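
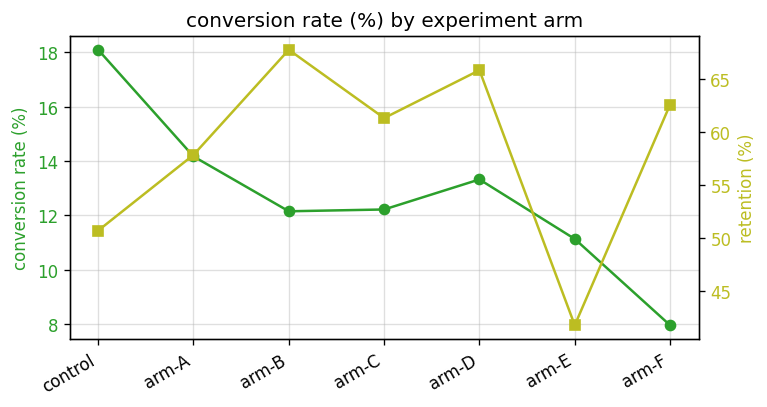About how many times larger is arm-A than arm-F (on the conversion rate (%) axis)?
≈ 1.75×

arm-A ≈ 14, arm-F ≈ 8; 14/8 ≈ 1.75.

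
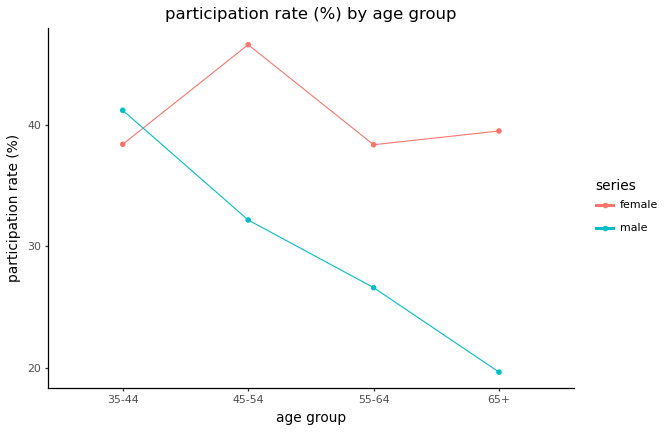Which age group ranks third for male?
Top 4 for male: 35-44 ≈ 40, 45-54 ≈ 30, 55-64 ≈ 25, 65+ ≈ 20.

55-64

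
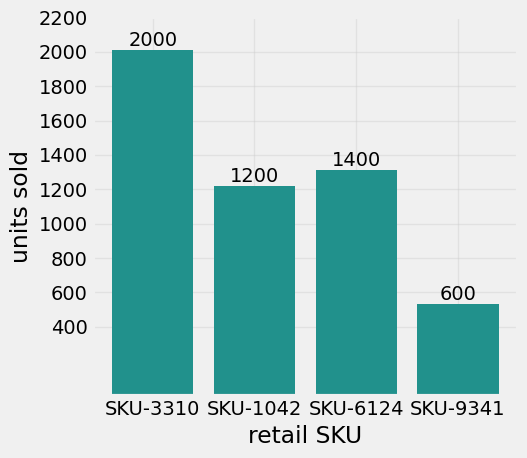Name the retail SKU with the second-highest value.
SKU-6124

Top 3: SKU-3310 ≈ 2000, SKU-6124 ≈ 1400, SKU-1042 ≈ 1200.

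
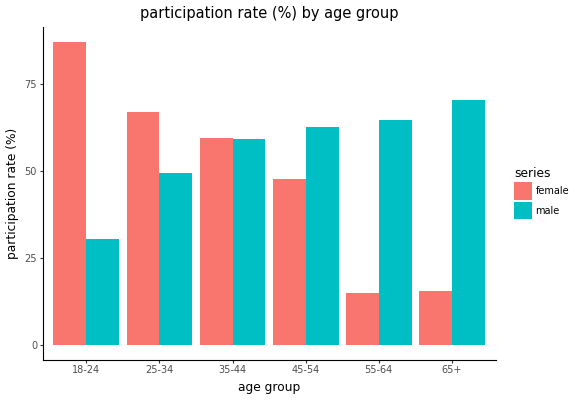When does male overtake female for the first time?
45-54

35-44: male ≈ 60 vs female ≈ 60 (not yet); 45-54: male ≈ 60 vs female ≈ 50 (first crossover).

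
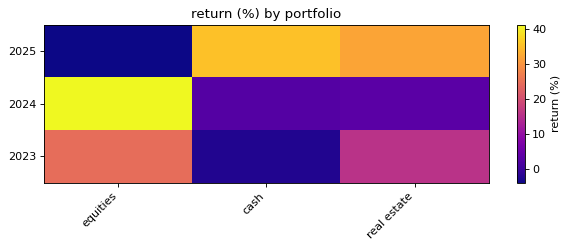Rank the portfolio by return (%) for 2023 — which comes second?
real estate

Top 3 for 2023: equities ≈ 25, real estate ≈ 15, cash ≈ 0.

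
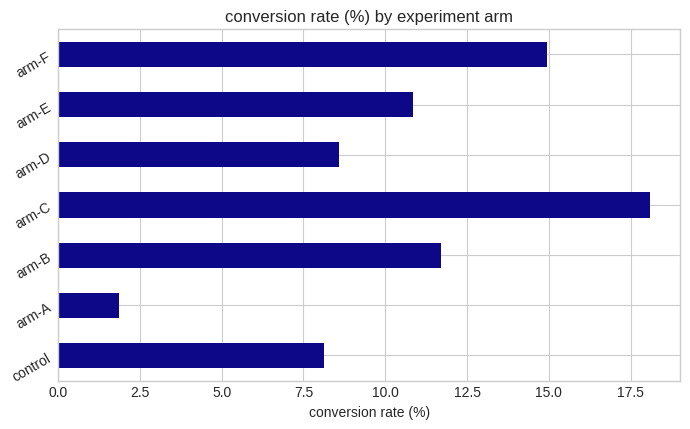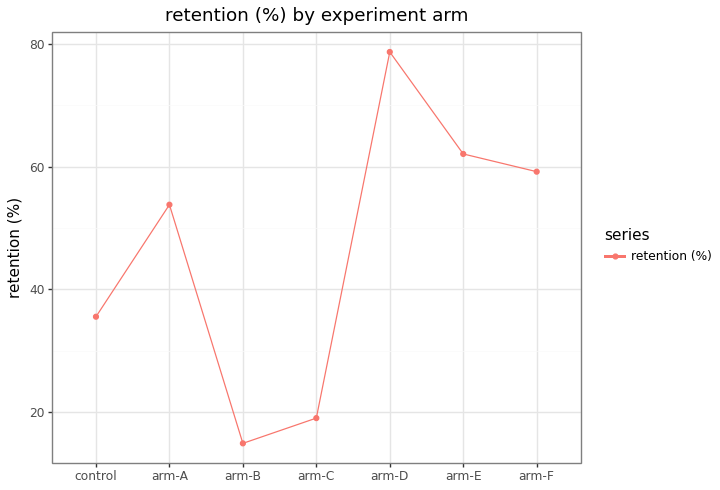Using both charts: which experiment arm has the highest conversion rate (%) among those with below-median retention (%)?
arm-C

Chart 2 median retention (%) ≈ 50; below-median experiment arms: control, arm-B, arm-C. Among those, arm-C has the highest conversion rate (%) (≈ 18).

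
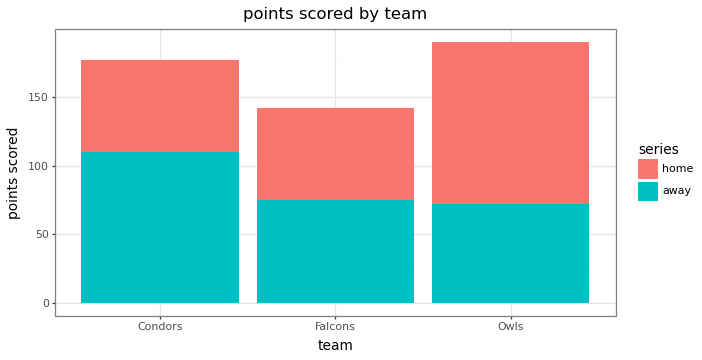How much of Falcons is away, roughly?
≈ 80

away top ≈ 80, bottom ≈ 0; segment ≈ 80.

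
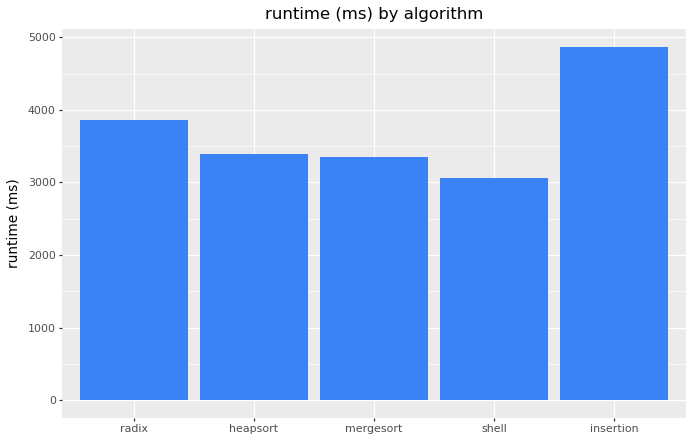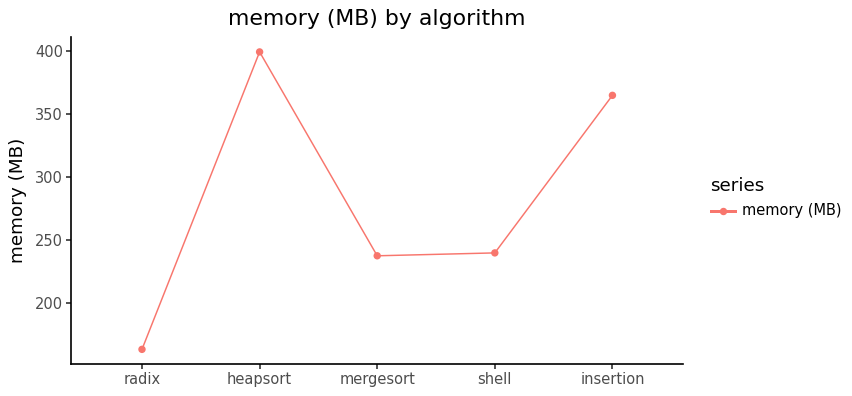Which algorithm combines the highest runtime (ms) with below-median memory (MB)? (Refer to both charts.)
radix

Chart 2 median memory (MB) ≈ 250; below-median algorithms: radix, mergesort. Among those, radix has the highest runtime (ms) (≈ 4000).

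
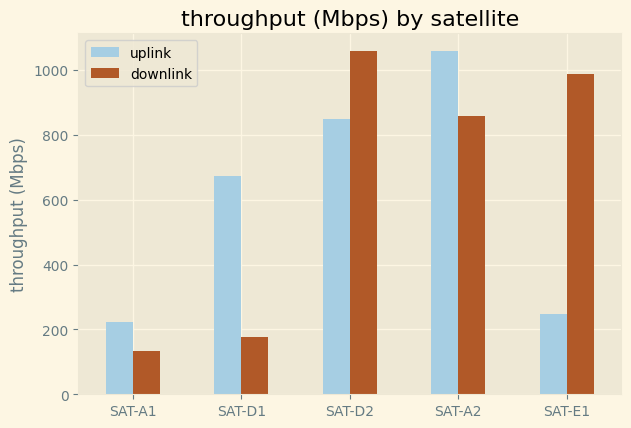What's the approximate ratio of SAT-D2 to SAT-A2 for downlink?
SAT-D2 ≈ 1100, SAT-A2 ≈ 900; 1100/900 ≈ 1.22.

≈ 1.22×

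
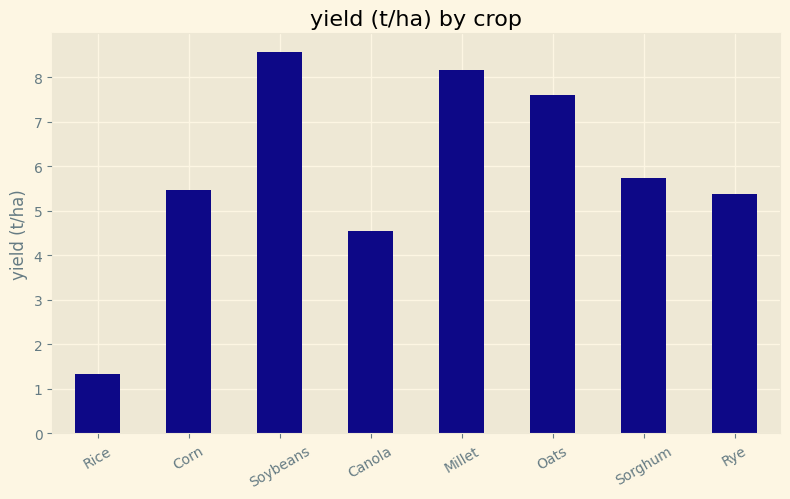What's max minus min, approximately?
≈ 8

Max Soybeans ≈ 9, min Rice ≈ 1; range ≈ 8.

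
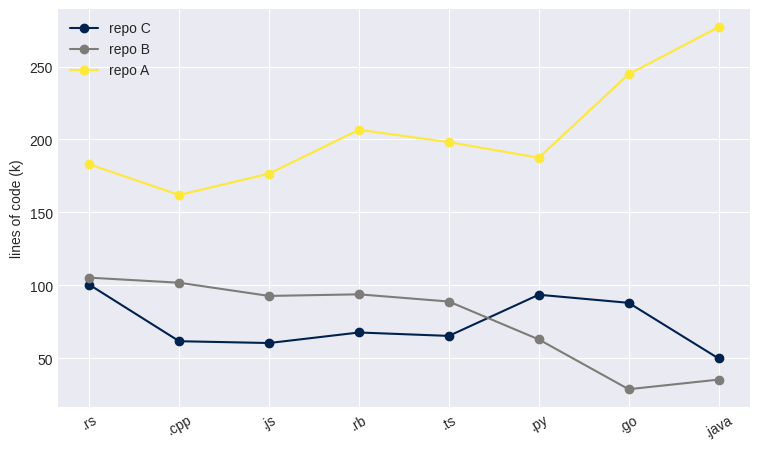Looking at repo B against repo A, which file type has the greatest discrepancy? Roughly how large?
.java, ≈ 250 k

.java: repo B ≈ 25, repo A ≈ 275 → gap ≈ 250. Next-largest (.go) is only ≈ 225.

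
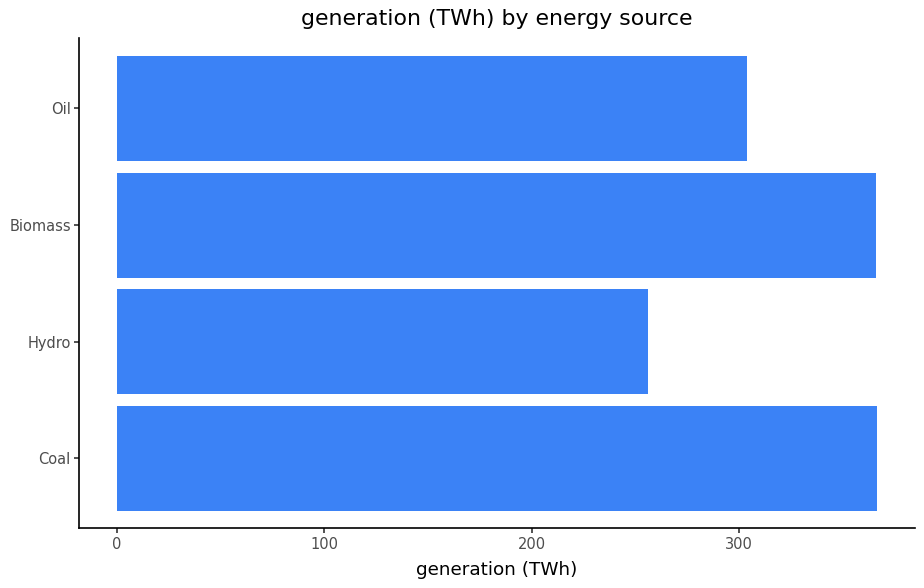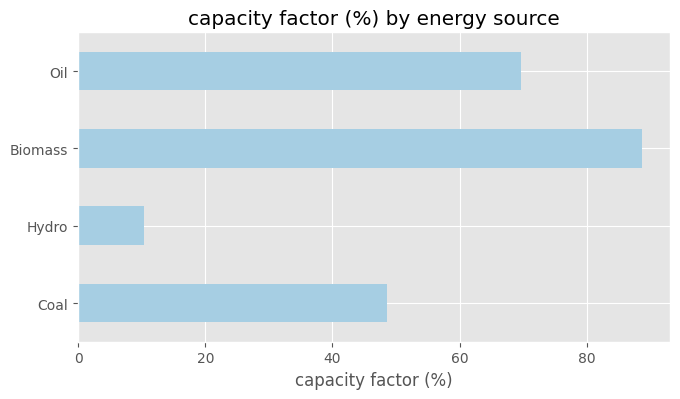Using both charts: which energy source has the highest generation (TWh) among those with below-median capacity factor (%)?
Coal

Chart 2 median capacity factor (%) ≈ 60; below-median energy sources: Coal, Hydro. Among those, Coal has the highest generation (TWh) (≈ 350).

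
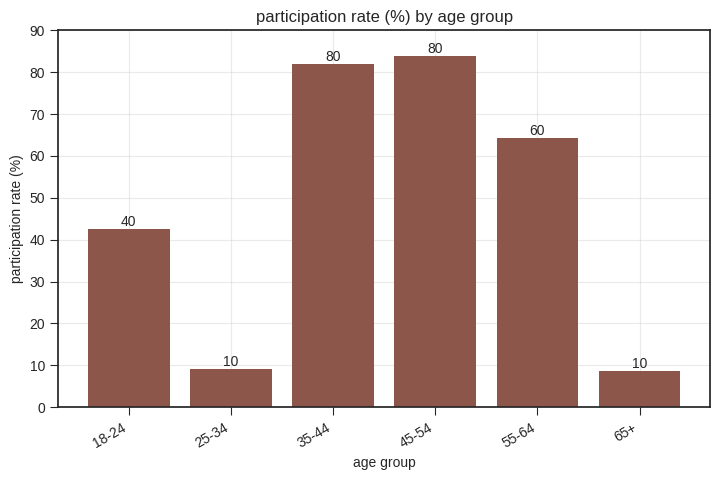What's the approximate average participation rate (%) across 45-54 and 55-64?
(80 + 60) / 2 ≈ 70.

≈ 70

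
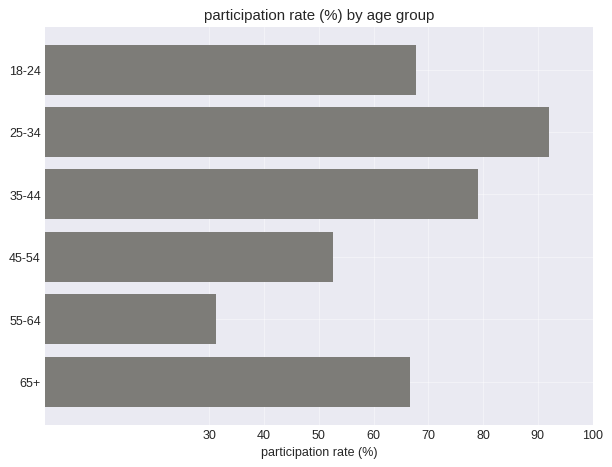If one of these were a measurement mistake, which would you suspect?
55-64 ≈ 30; the rest sit between ≈ 50 and ≈ 90.

55-64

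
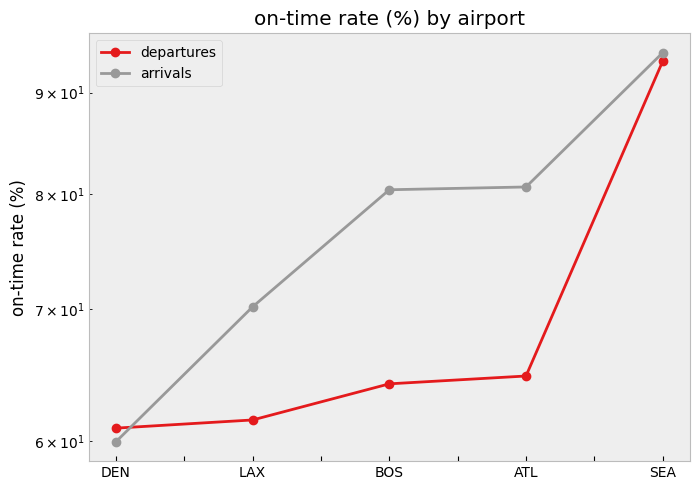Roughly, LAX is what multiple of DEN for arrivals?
≈ 1.17×

LAX ≈ 70, DEN ≈ 60; 70/60 ≈ 1.17.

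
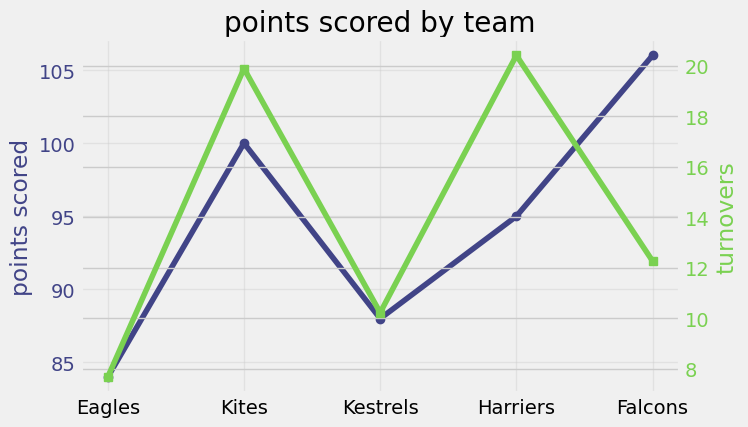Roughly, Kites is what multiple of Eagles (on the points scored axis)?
Kites ≈ 100, Eagles ≈ 84; 100/84 ≈ 1.19.

≈ 1.19×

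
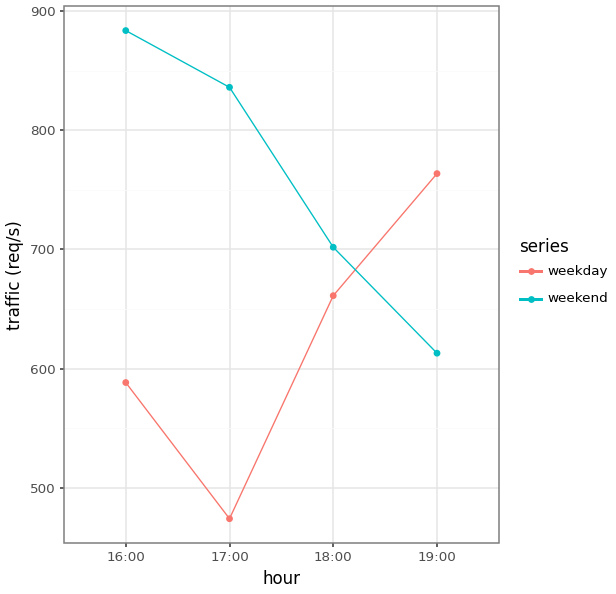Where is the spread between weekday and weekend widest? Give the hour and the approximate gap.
17:00: weekday ≈ 450, weekend ≈ 850 → gap ≈ 400. Next-largest (16:00) is only ≈ 300.

17:00, ≈ 400 req/s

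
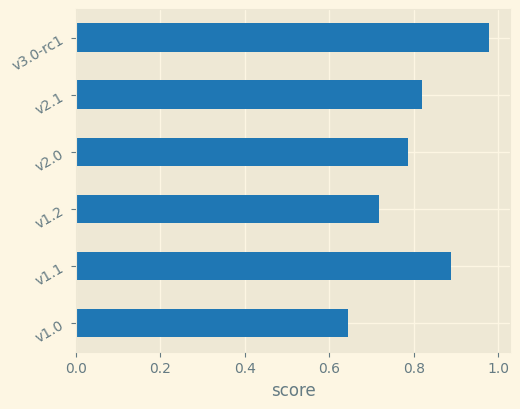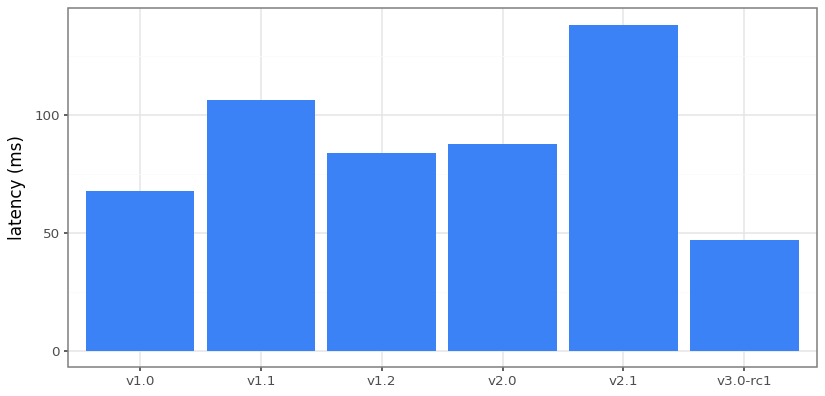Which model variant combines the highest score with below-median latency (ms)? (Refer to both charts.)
Chart 2 median latency (ms) ≈ 80; below-median model variants: v1.0, v1.2, v3.0-rc1. Among those, v3.0-rc1 has the highest score (≈ 1).

v3.0-rc1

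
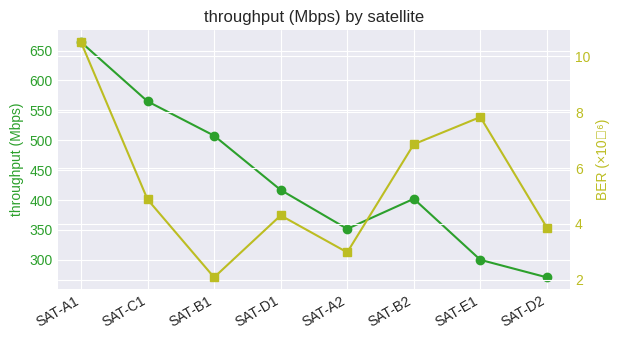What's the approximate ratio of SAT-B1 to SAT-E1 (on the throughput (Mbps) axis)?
≈ 1.67×

SAT-B1 ≈ 500, SAT-E1 ≈ 300; 500/300 ≈ 1.67.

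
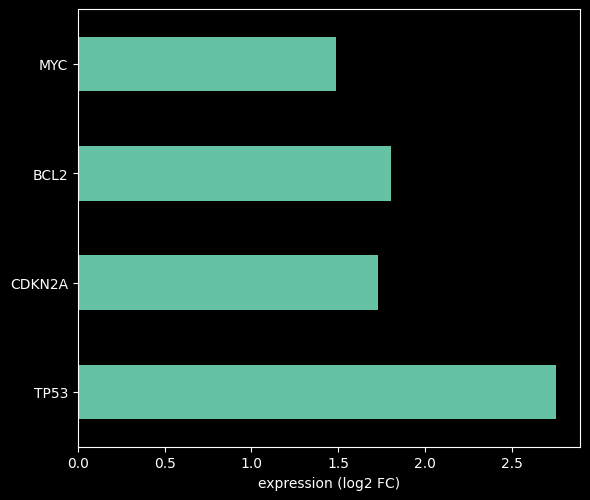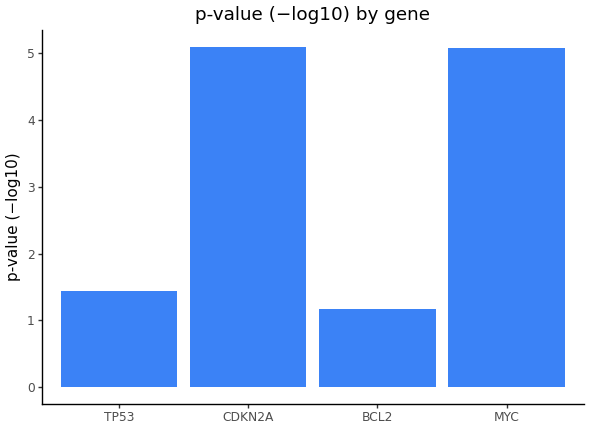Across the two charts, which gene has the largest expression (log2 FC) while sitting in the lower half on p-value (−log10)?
Chart 2 median p-value (−log10) ≈ 3.5; below-median genes: TP53, BCL2. Among those, TP53 has the highest expression (log2 FC) (≈ 3).

TP53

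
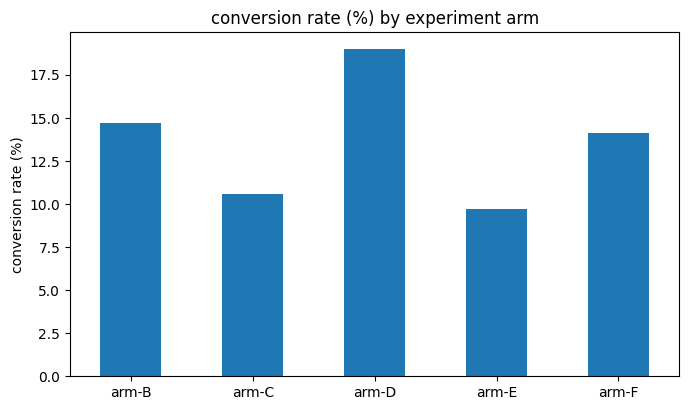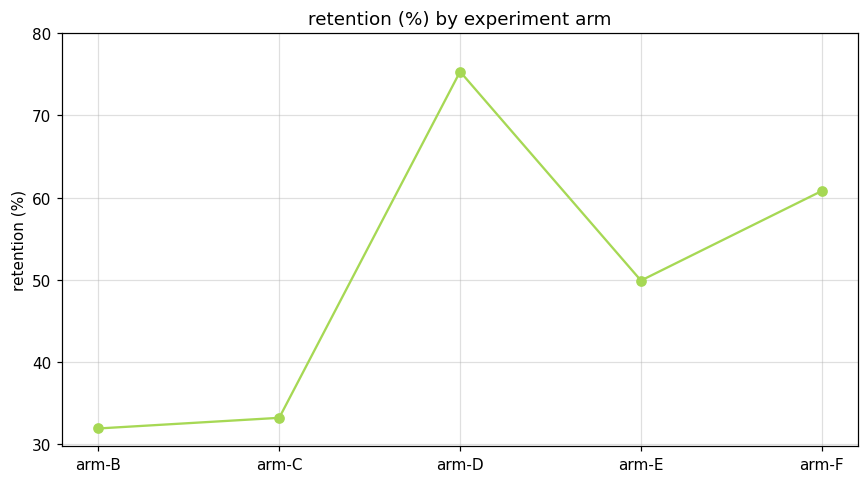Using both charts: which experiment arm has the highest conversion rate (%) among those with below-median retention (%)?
Chart 2 median retention (%) ≈ 50; below-median experiment arms: arm-B, arm-C. Among those, arm-B has the highest conversion rate (%) (≈ 14).

arm-B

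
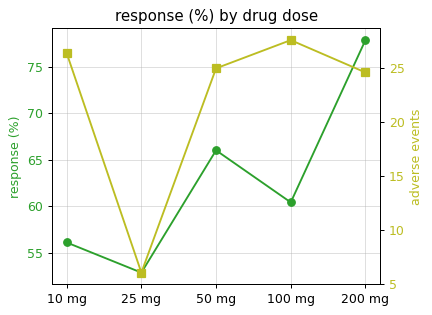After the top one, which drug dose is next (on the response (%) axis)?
50 mg

Top 3 (on the response (%) axis): 200 mg ≈ 80, 50 mg ≈ 65, 100 mg ≈ 60.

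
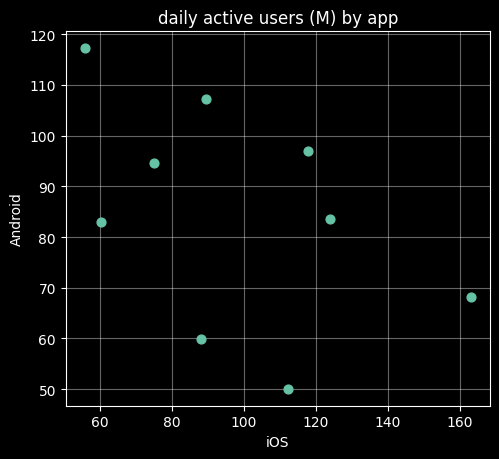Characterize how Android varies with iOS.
negative, moderate

Points are negatively correlated; moderate (|r| ≈ 0.5).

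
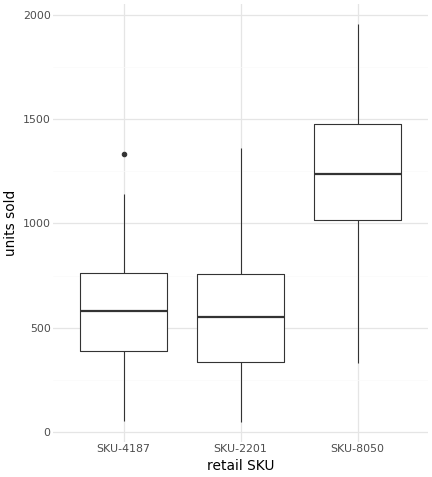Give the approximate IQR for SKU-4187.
≈ 400

Q3 ≈ 800, Q1 ≈ 400; IQR ≈ 400.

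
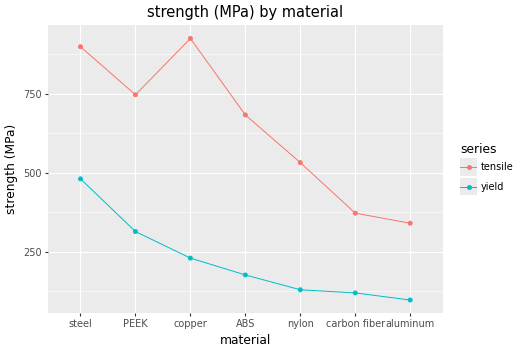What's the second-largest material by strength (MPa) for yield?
Top 3 for yield: steel ≈ 500, PEEK ≈ 300, copper ≈ 200.

PEEK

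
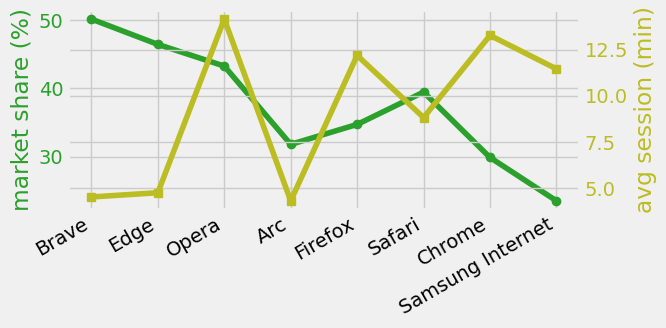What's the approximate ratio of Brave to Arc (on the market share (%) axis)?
Brave ≈ 50, Arc ≈ 30; 50/30 ≈ 1.67.

≈ 1.67×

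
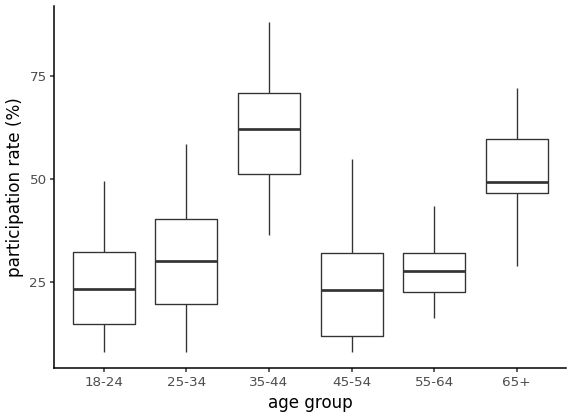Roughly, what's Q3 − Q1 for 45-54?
Q3 ≈ 30, Q1 ≈ 10; IQR ≈ 20.

≈ 20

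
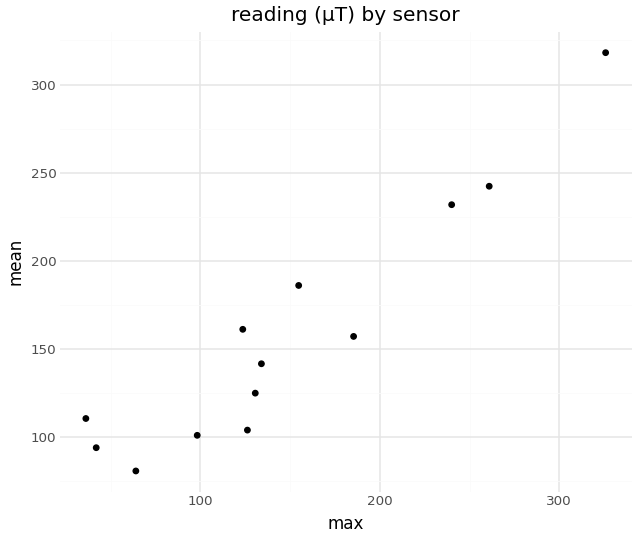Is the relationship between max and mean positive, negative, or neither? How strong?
Points are positively correlated; strong (|r| ≈ 0.9).

positive, strong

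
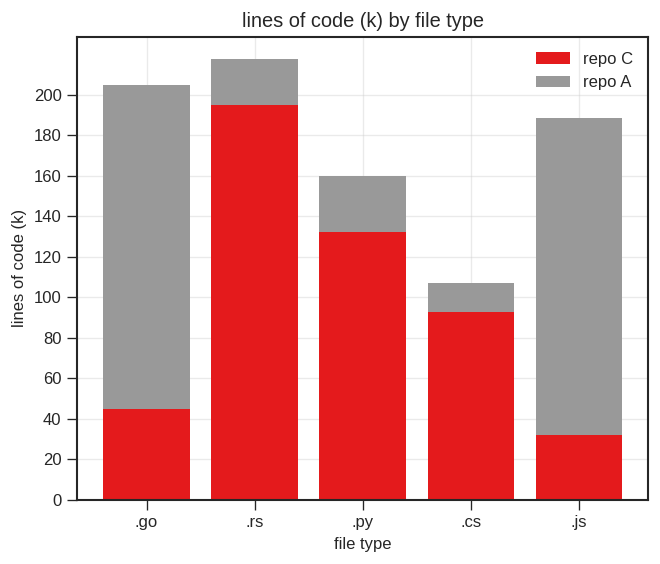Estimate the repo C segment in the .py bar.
repo C top ≈ 140, bottom ≈ 0; segment ≈ 140.

≈ 140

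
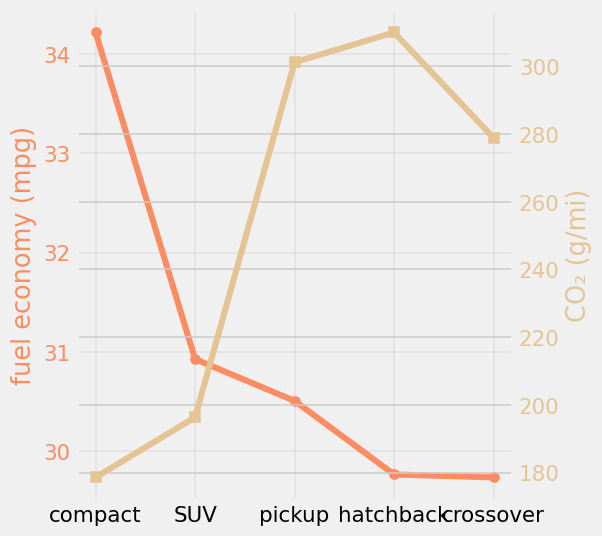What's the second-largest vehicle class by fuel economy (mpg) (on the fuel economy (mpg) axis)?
SUV

Top 3 (on the fuel economy (mpg) axis): compact ≈ 34.0, SUV ≈ 31.0, pickup ≈ 30.5.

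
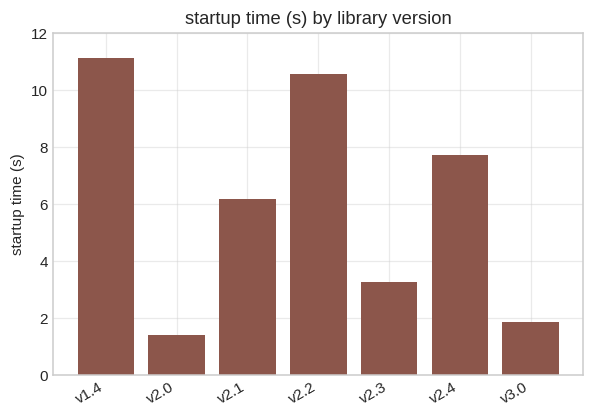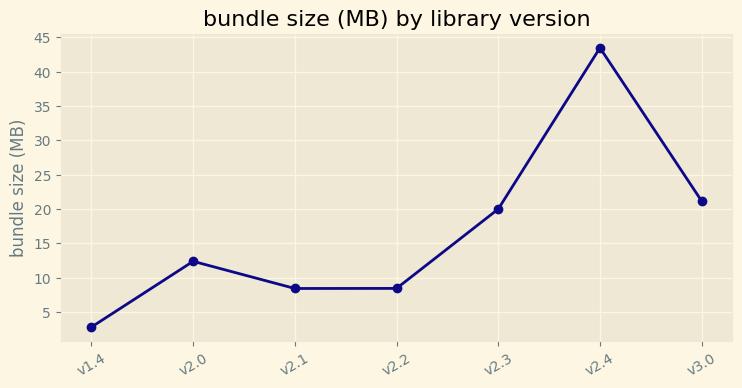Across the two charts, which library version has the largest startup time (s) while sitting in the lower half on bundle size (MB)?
Chart 2 median bundle size (MB) ≈ 10; below-median library versions: v1.4, v2.1, v2.2. Among those, v1.4 has the highest startup time (s) (≈ 12).

v1.4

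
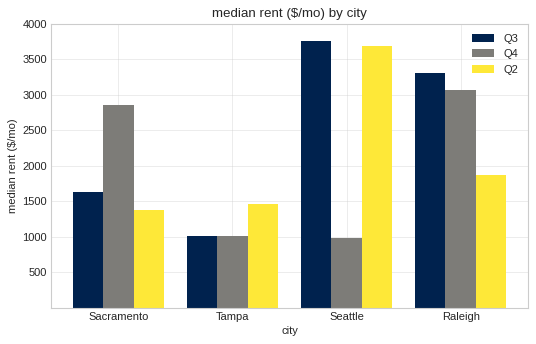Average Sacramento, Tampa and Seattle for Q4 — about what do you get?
(3000 + 1000 + 1000) / 3 ≈ 1667.

≈ 1667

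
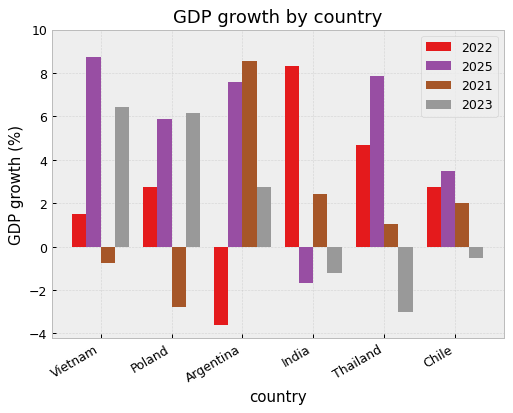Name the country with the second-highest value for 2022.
Top 3 for 2022: India ≈ 8, Thailand ≈ 4, Poland ≈ 2.

Thailand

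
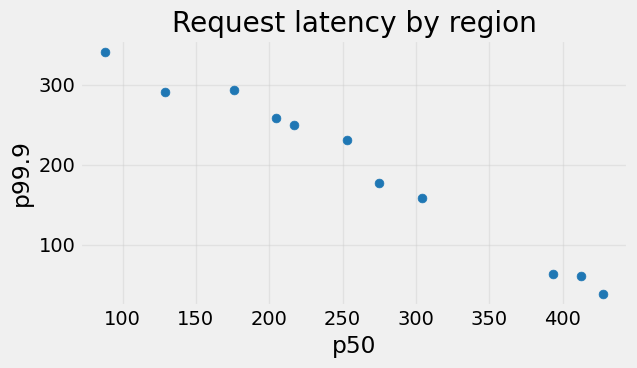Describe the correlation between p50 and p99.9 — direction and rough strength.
negative, strong

Points are negatively correlated; strong (|r| ≈ 1.0).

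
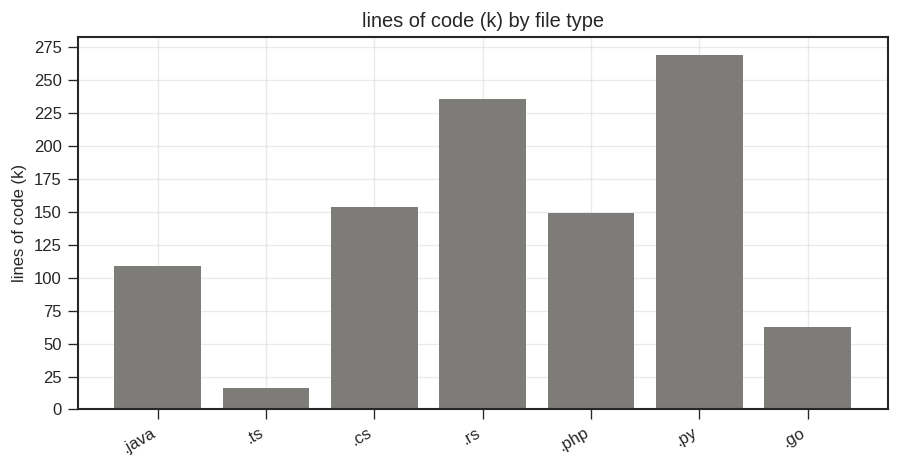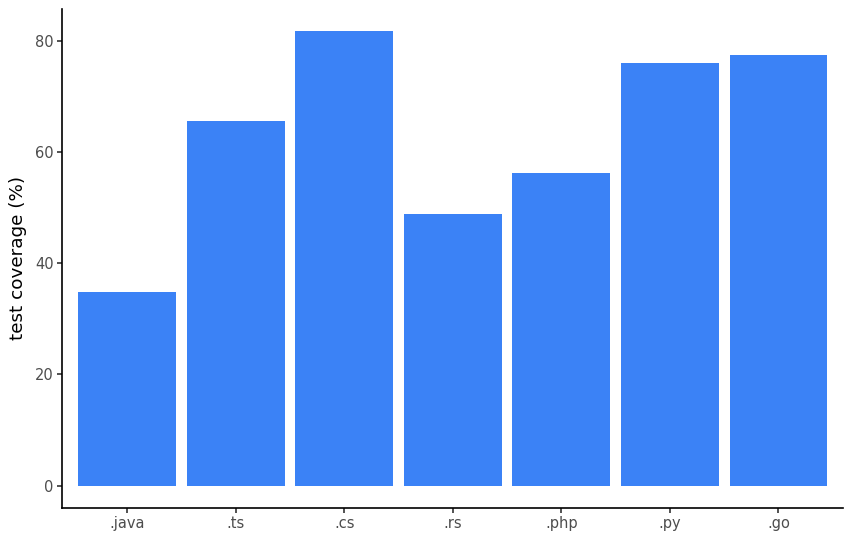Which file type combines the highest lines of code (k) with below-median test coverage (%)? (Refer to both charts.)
Chart 2 median test coverage (%) ≈ 70; below-median file types: .java, .rs, .php. Among those, .rs has the highest lines of code (k) (≈ 225).

.rs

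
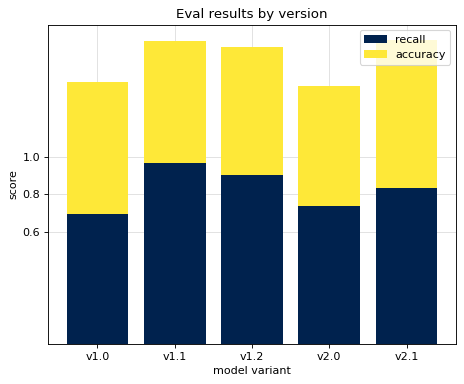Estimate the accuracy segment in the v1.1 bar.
≈ 0.6

accuracy top ≈ 1.6, bottom ≈ 1.0; segment ≈ 0.6.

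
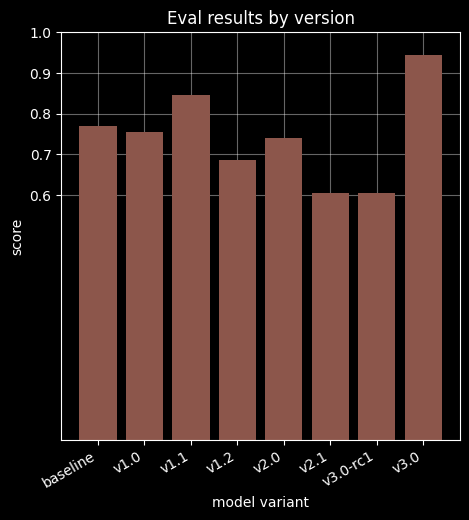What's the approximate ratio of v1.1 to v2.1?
≈ 1.33×

v1.1 ≈ 0.8, v2.1 ≈ 0.6; 0.8/0.6 ≈ 1.33.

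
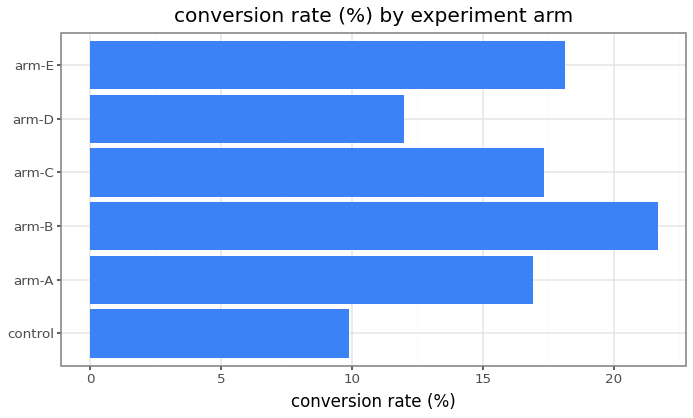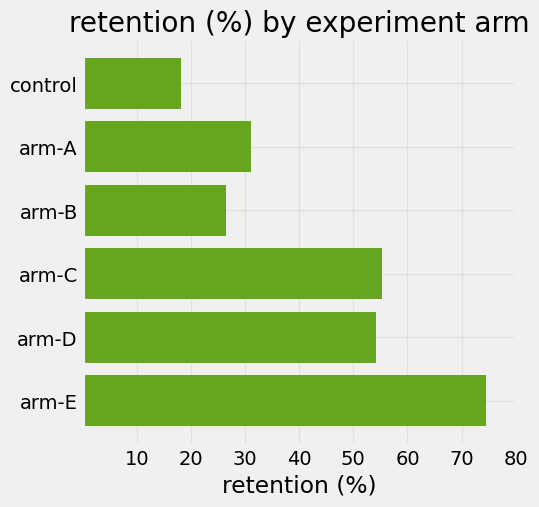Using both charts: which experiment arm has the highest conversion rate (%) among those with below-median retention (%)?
arm-B

Chart 2 median retention (%) ≈ 40; below-median experiment arms: control, arm-A, arm-B. Among those, arm-B has the highest conversion rate (%) (≈ 22).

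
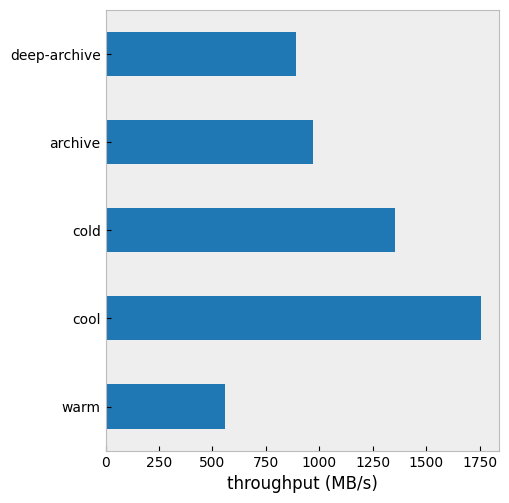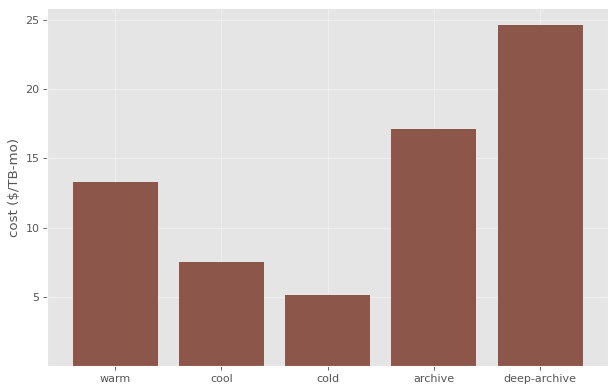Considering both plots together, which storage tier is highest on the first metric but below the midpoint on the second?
cool

Chart 2 median cost ($/TB-mo) ≈ 15; below-median storage tiers: cool, cold. Among those, cool has the highest throughput (MB/s) (≈ 1800).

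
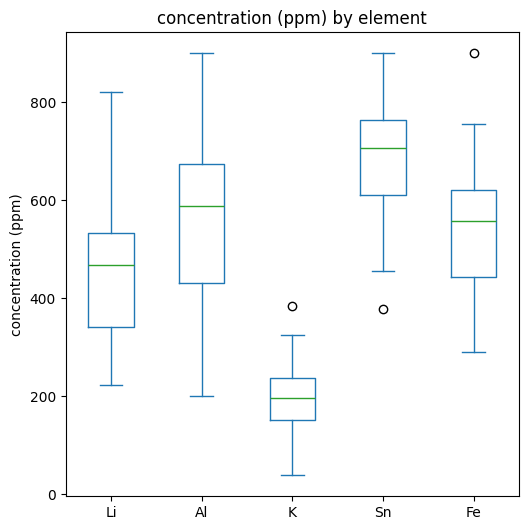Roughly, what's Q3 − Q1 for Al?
Q3 ≈ 650, Q1 ≈ 450; IQR ≈ 200.

≈ 200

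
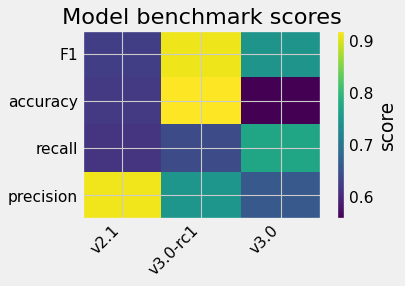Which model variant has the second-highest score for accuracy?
v2.1

Top 3 for accuracy: v3.0-rc1 ≈ 0.90, v2.1 ≈ 0.60, v3.0 ≈ 0.55.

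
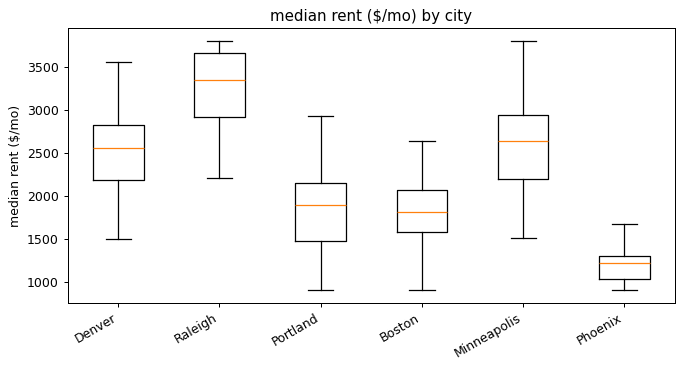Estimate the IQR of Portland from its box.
≈ 800

Q3 ≈ 2200, Q1 ≈ 1400; IQR ≈ 800.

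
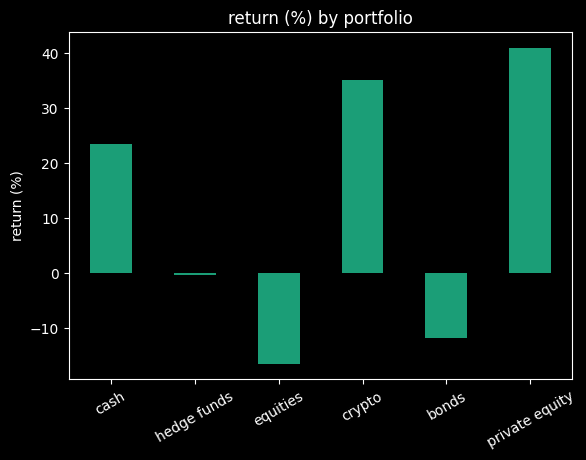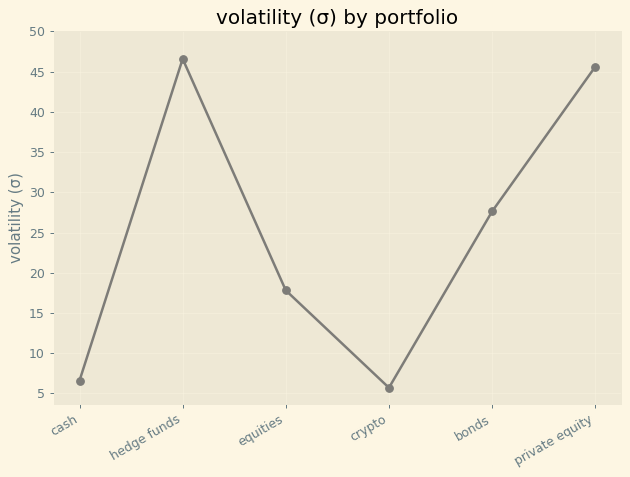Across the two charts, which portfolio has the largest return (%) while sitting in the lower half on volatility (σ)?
Chart 2 median volatility (σ) ≈ 25; below-median portfolios: cash, equities, crypto. Among those, crypto has the highest return (%) (≈ 35).

crypto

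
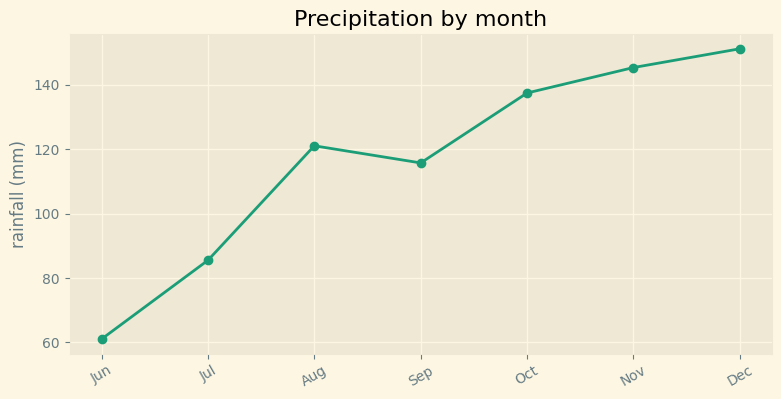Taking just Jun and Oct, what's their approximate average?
(60 + 140) / 2 ≈ 100.

≈ 100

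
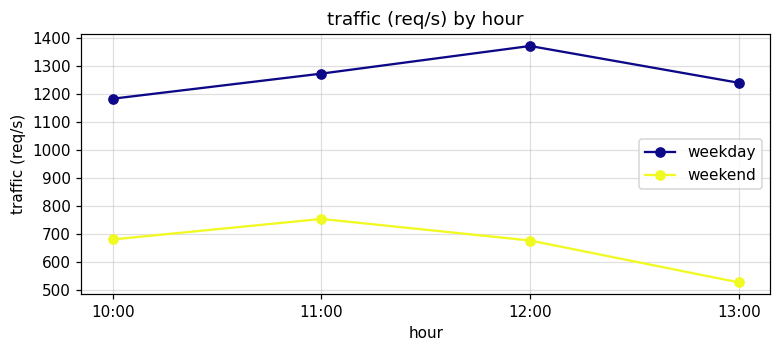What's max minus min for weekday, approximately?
≈ 200

Max 12:00 ≈ 1400, min 10:00 ≈ 1200; range ≈ 200.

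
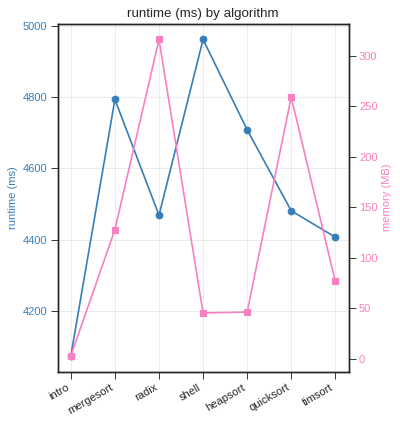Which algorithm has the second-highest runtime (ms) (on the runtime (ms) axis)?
Top 3 (on the runtime (ms) axis): shell ≈ 5000, mergesort ≈ 4800, heapsort ≈ 4700.

mergesort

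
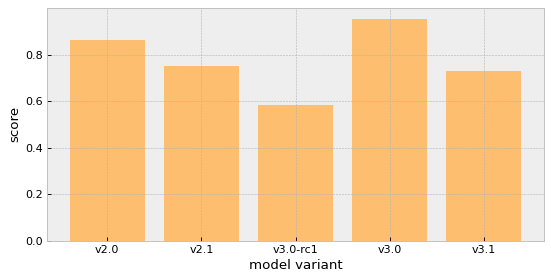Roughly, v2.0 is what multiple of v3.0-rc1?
v2.0 ≈ 0.9, v3.0-rc1 ≈ 0.6; 0.9/0.6 ≈ 1.5.

≈ 1.5×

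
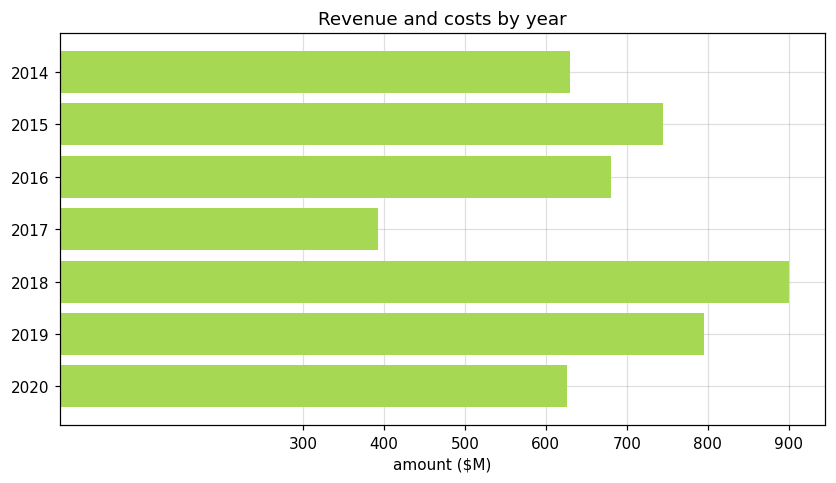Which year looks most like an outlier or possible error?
2017 ≈ 400; the rest sit between ≈ 600 and ≈ 900.

2017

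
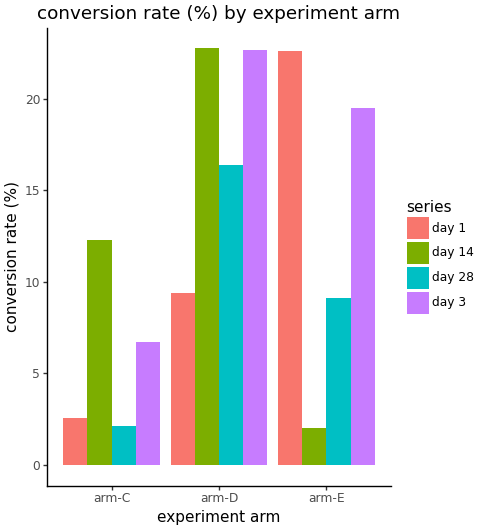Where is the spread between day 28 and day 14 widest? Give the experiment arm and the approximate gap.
arm-C: day 28 ≈ 2, day 14 ≈ 12 → gap ≈ 10. Next-largest (arm-E) is only ≈ 8.

arm-C, ≈ 10 %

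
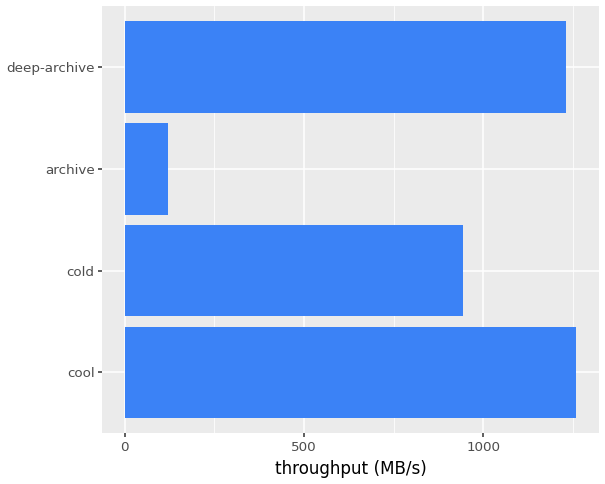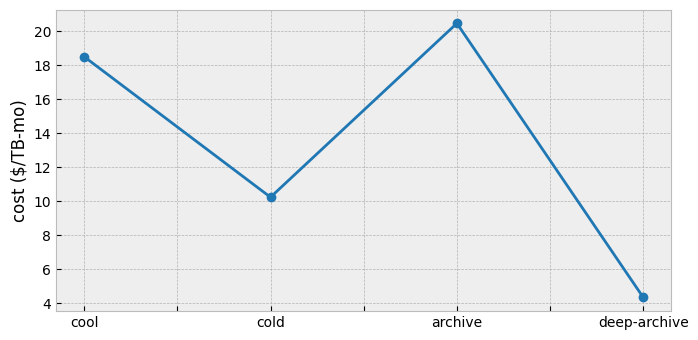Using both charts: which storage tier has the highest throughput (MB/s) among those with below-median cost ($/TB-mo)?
deep-archive

Chart 2 median cost ($/TB-mo) ≈ 14; below-median storage tiers: cold, deep-archive. Among those, deep-archive has the highest throughput (MB/s) (≈ 1200).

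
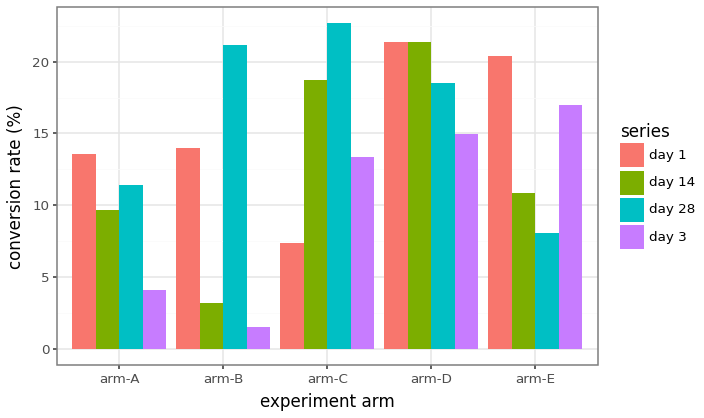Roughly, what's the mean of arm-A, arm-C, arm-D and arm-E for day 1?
(14 + 8 + 22 + 20) / 4 ≈ 16.

≈ 16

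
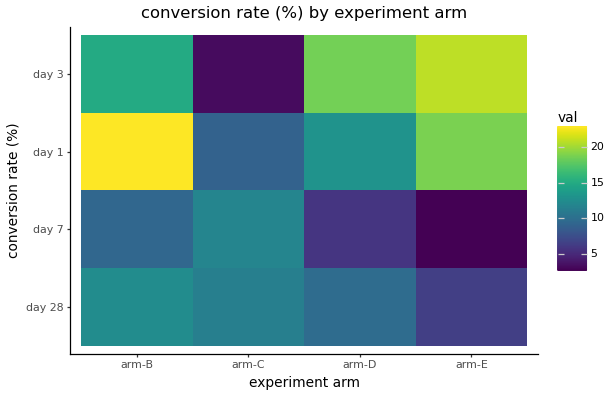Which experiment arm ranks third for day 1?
Top 4 for day 1: arm-B ≈ 22, arm-E ≈ 18, arm-D ≈ 14, arm-C ≈ 8.

arm-D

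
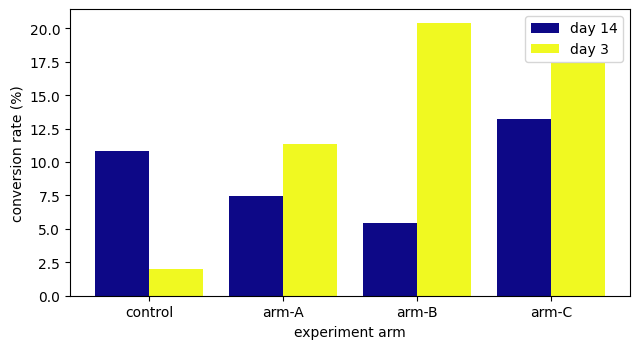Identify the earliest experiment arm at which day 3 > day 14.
arm-A

control: day 3 ≈ 2 vs day 14 ≈ 10 (not yet); arm-A: day 3 ≈ 12 vs day 14 ≈ 8 (first crossover).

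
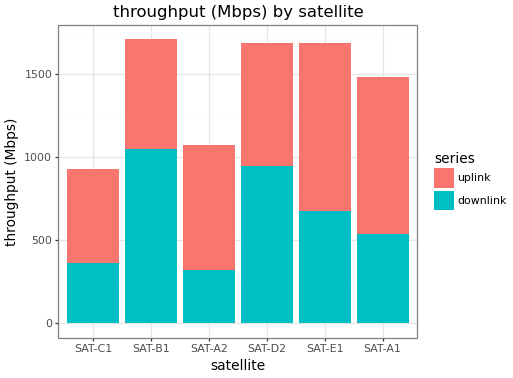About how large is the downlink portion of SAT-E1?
downlink top ≈ 600, bottom ≈ 0; segment ≈ 600.

≈ 600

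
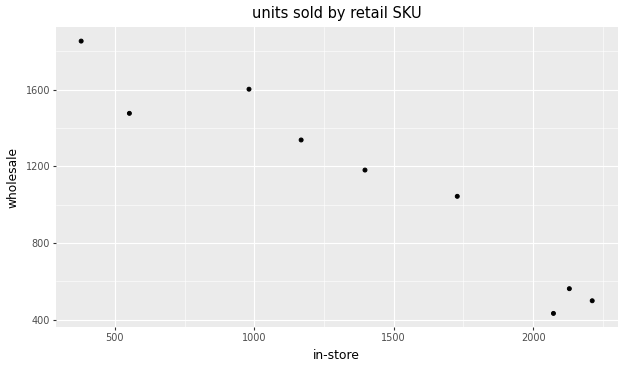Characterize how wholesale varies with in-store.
Points are negatively correlated; strong (|r| ≈ 1.0).

negative, strong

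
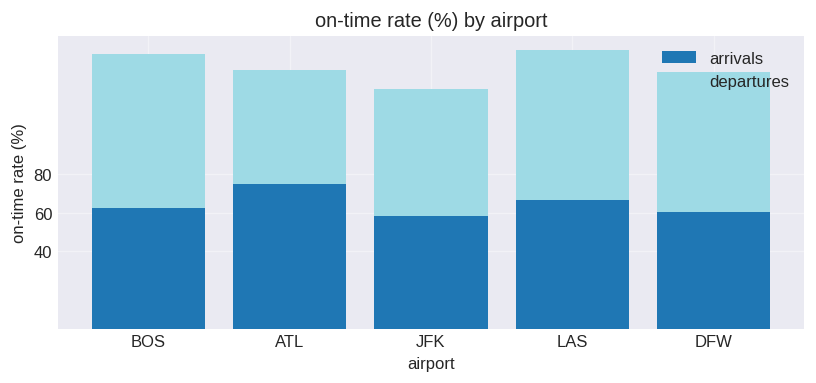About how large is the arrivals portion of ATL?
arrivals top ≈ 80, bottom ≈ 0; segment ≈ 80.

≈ 80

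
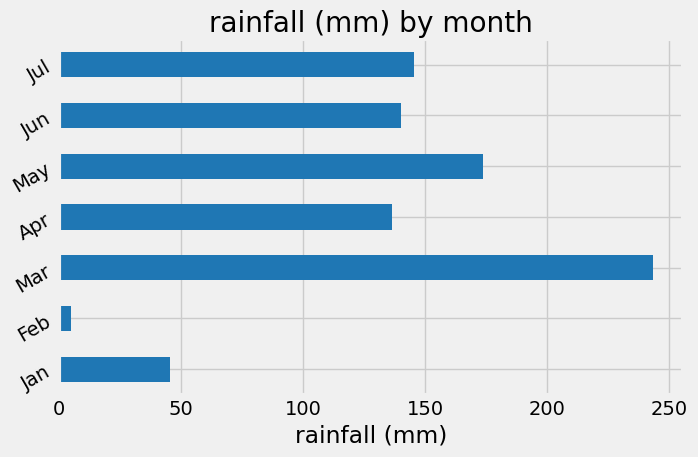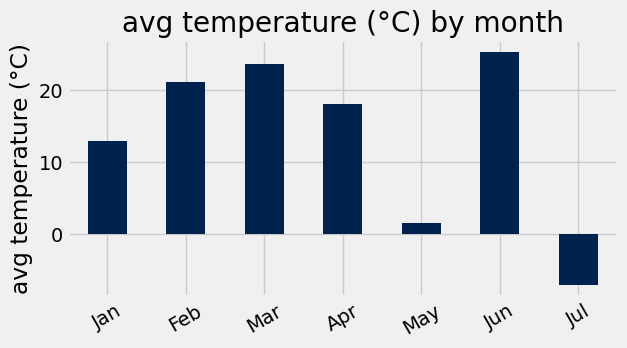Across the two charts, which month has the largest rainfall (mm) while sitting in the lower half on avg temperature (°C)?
Chart 2 median avg temperature (°C) ≈ 20; below-median months: Jan, May, Jul. Among those, May has the highest rainfall (mm) (≈ 175).

May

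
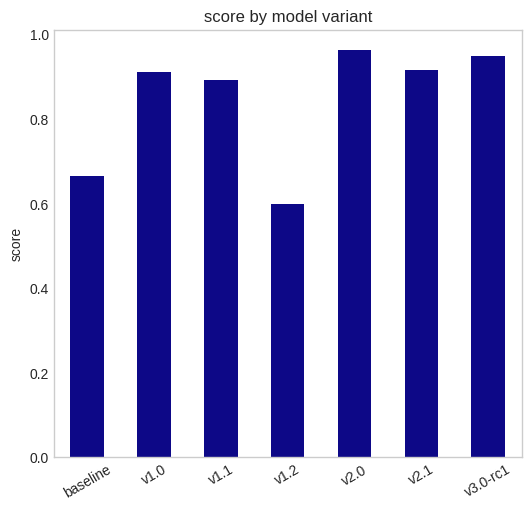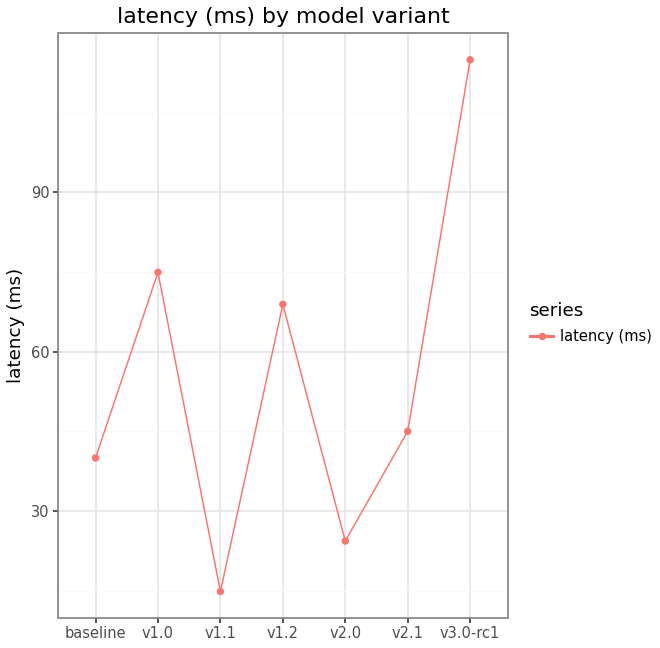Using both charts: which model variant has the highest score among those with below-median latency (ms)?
v2.0

Chart 2 median latency (ms) ≈ 40; below-median model variants: baseline, v1.1, v2.0. Among those, v2.0 has the highest score (≈ 1).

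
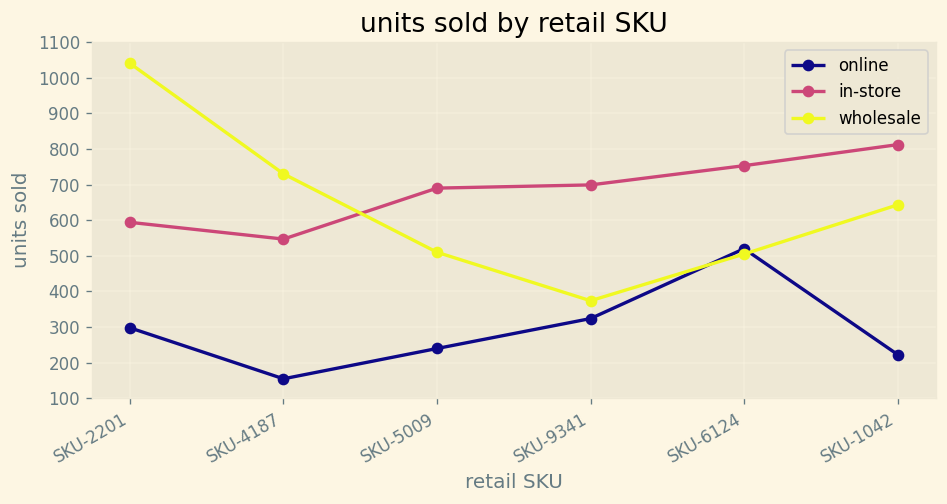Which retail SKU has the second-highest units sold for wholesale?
SKU-4187

Top 3 for wholesale: SKU-2201 ≈ 1000, SKU-4187 ≈ 700, SKU-1042 ≈ 600.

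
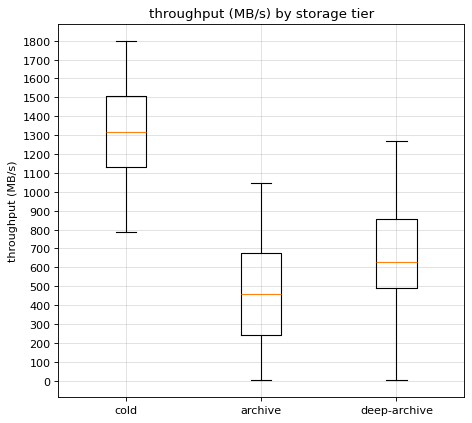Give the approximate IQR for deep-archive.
≈ 400

Q3 ≈ 900, Q1 ≈ 500; IQR ≈ 400.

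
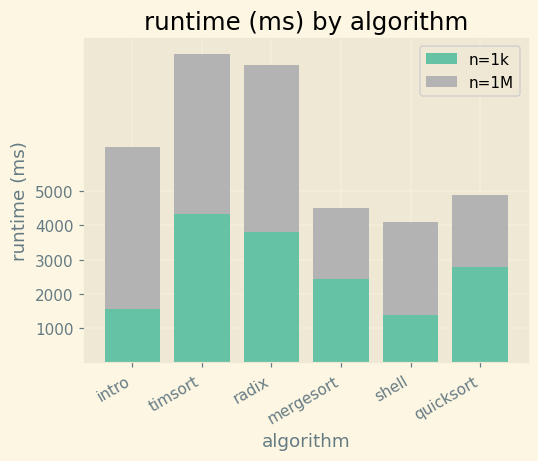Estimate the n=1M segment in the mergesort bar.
n=1M top ≈ 4000, bottom ≈ 2000; segment ≈ 2000.

≈ 2000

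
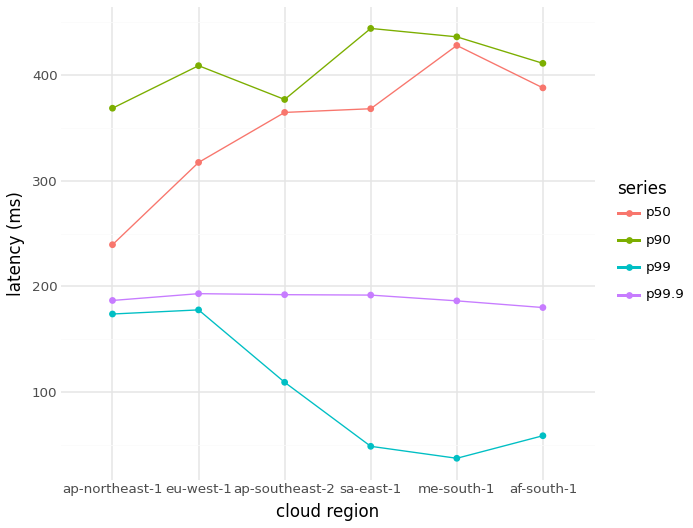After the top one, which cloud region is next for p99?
Top 3 for p99: eu-west-1 ≈ 200, ap-northeast-1 ≈ 150, ap-southeast-2 ≈ 100.

ap-northeast-1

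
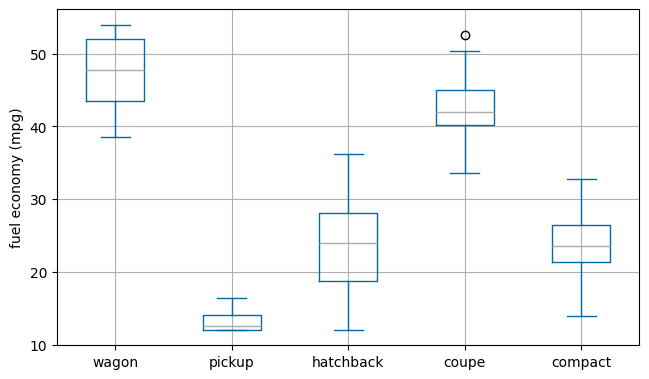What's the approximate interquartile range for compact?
≈ 5

Q3 ≈ 25, Q1 ≈ 20; IQR ≈ 5.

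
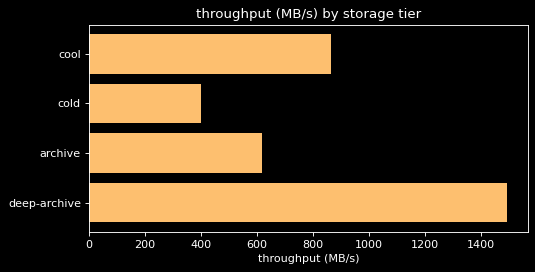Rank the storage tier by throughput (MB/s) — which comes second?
cool

Top 3: deep-archive ≈ 1400, cool ≈ 800, archive ≈ 600.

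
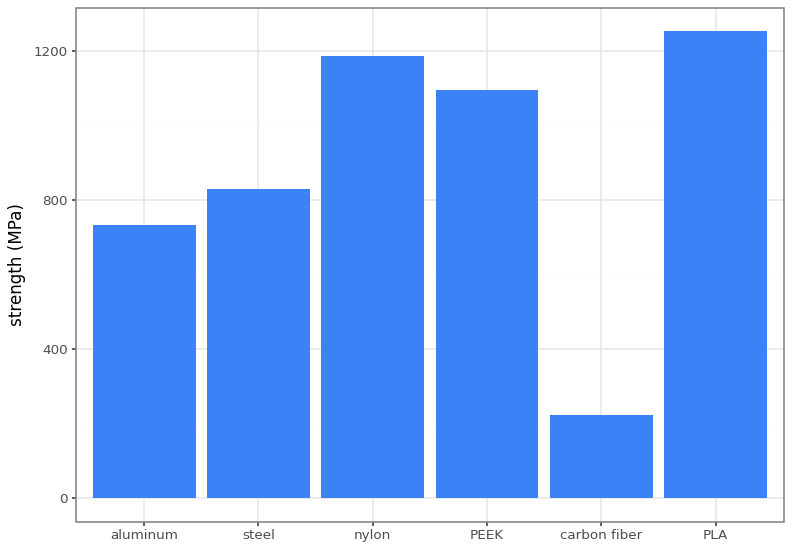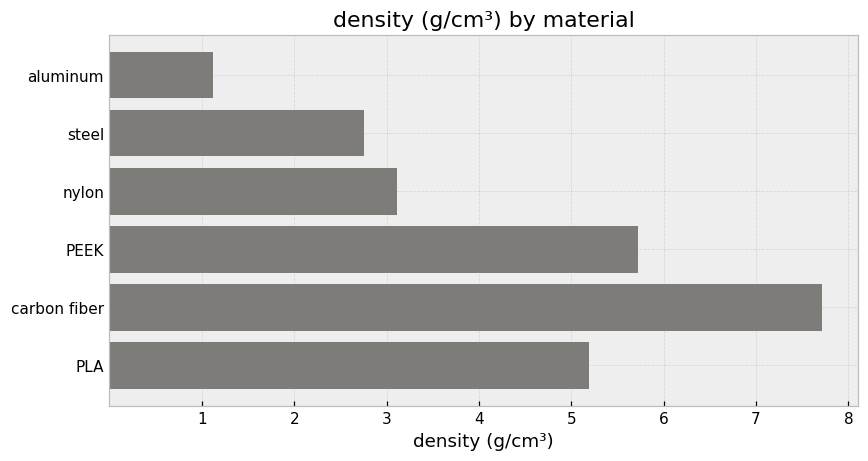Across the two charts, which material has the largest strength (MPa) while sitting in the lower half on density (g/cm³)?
Chart 2 median density (g/cm³) ≈ 4; below-median materials: aluminum, steel, nylon. Among those, nylon has the highest strength (MPa) (≈ 1200).

nylon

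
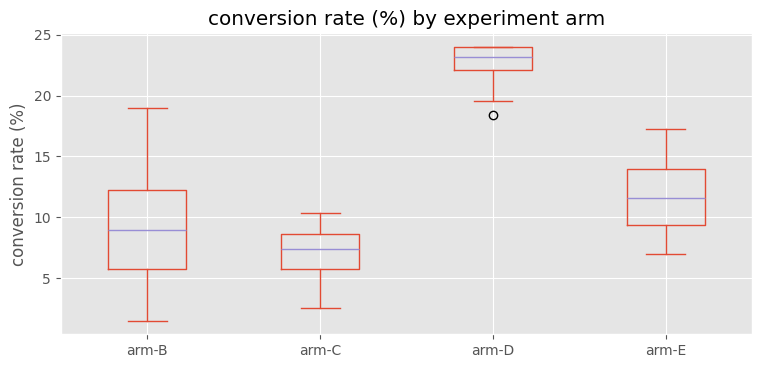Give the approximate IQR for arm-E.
≈ 4

Q3 ≈ 14, Q1 ≈ 10; IQR ≈ 4.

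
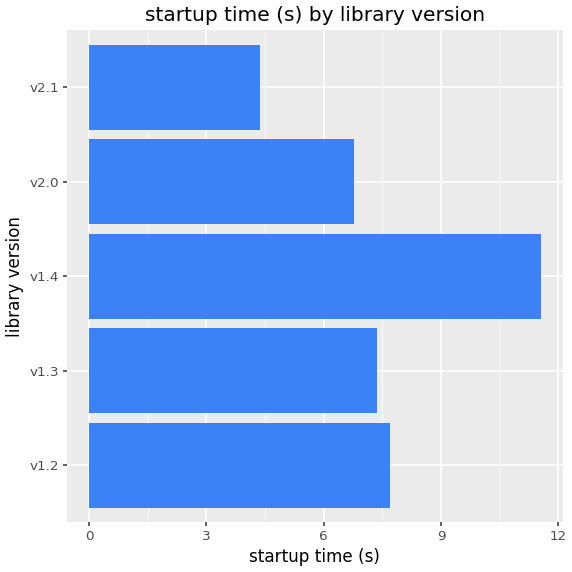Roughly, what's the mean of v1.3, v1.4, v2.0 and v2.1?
≈ 8

(7 + 12 + 7 + 4) / 4 ≈ 8.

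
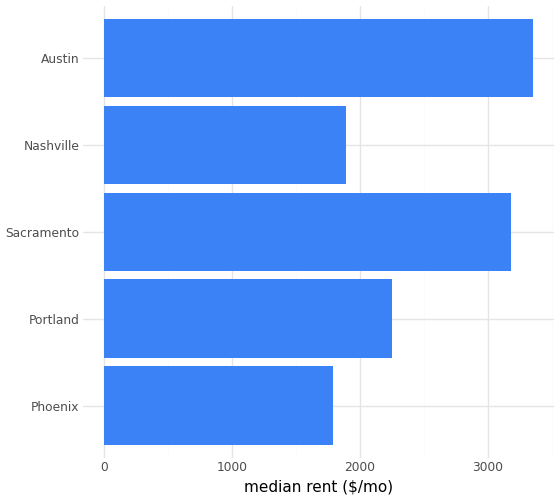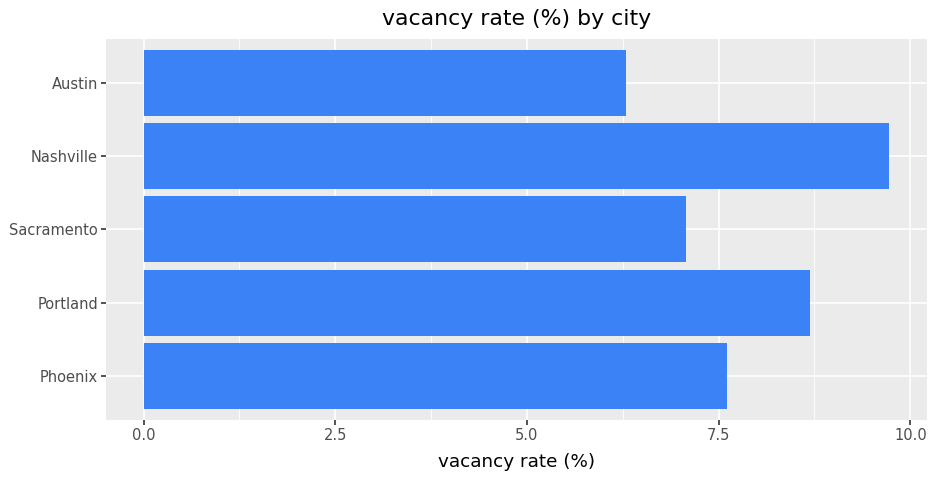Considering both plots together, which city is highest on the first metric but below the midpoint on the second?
Austin

Chart 2 median vacancy rate (%) ≈ 8; below-median cities: Sacramento, Austin. Among those, Austin has the highest median rent ($/mo) (≈ 3500).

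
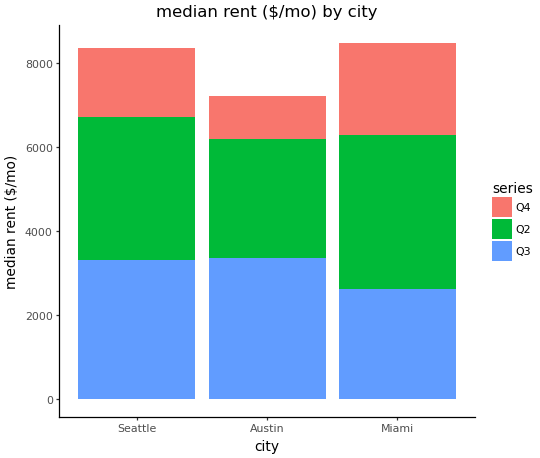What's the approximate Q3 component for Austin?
≈ 3000

Q3 top ≈ 3000, bottom ≈ 0; segment ≈ 3000.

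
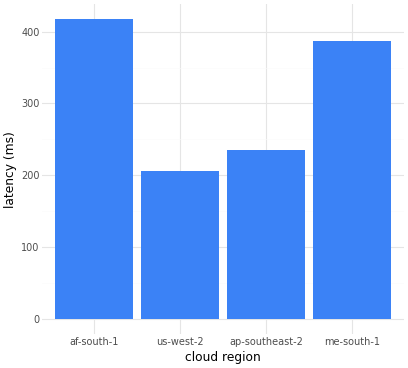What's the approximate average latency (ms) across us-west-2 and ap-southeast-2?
≈ 225

(200 + 250) / 2 ≈ 225.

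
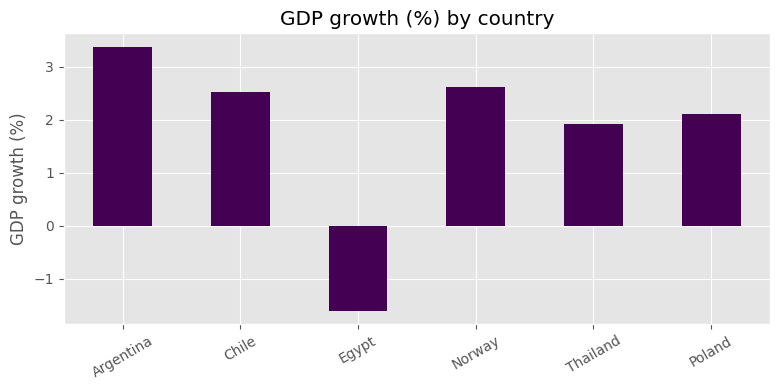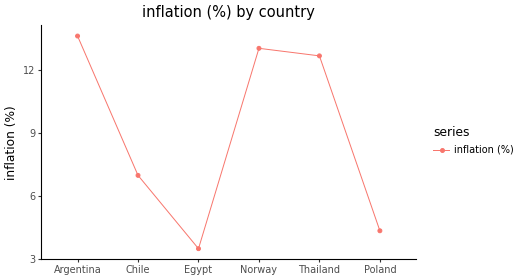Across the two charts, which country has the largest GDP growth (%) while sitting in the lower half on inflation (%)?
Chile

Chart 2 median inflation (%) ≈ 10; below-median countries: Chile, Egypt, Poland. Among those, Chile has the highest GDP growth (%) (≈ 2.5).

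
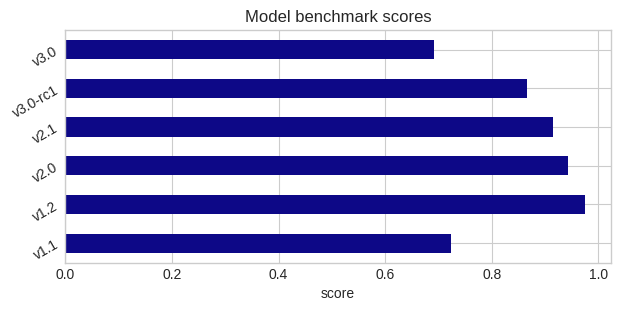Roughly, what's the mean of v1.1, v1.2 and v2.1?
(0.7 + 1.0 + 0.9) / 3 ≈ 0.87.

≈ 0.87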